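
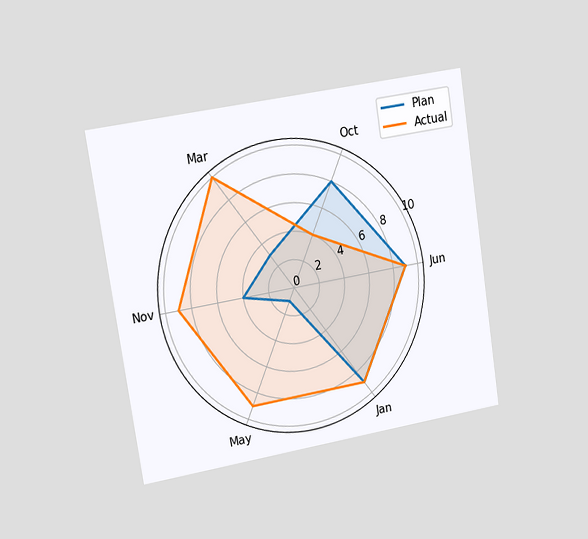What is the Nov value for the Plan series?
The chart is tilted about 9° counter-clockwise and viewed slightly from the left. On the Nov axis, Plan reaches 4.

4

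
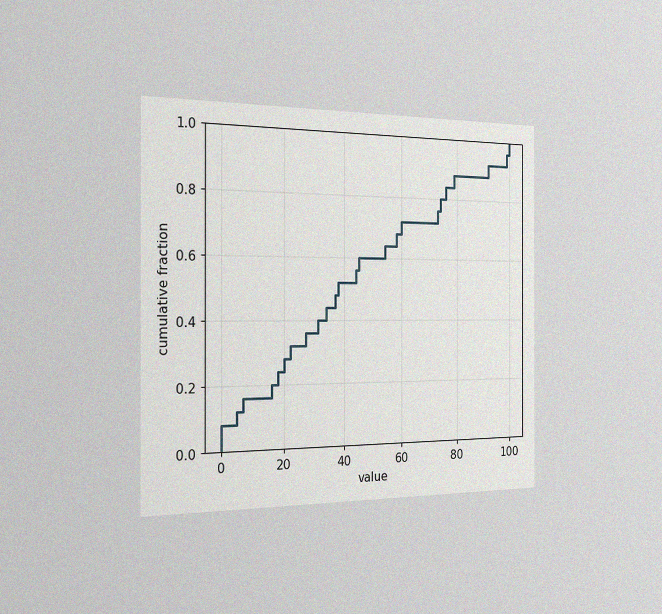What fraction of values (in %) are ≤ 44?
56%

The chart is viewed slightly from the left, with some photo noise. At x=44 the ECDF step is at 56%.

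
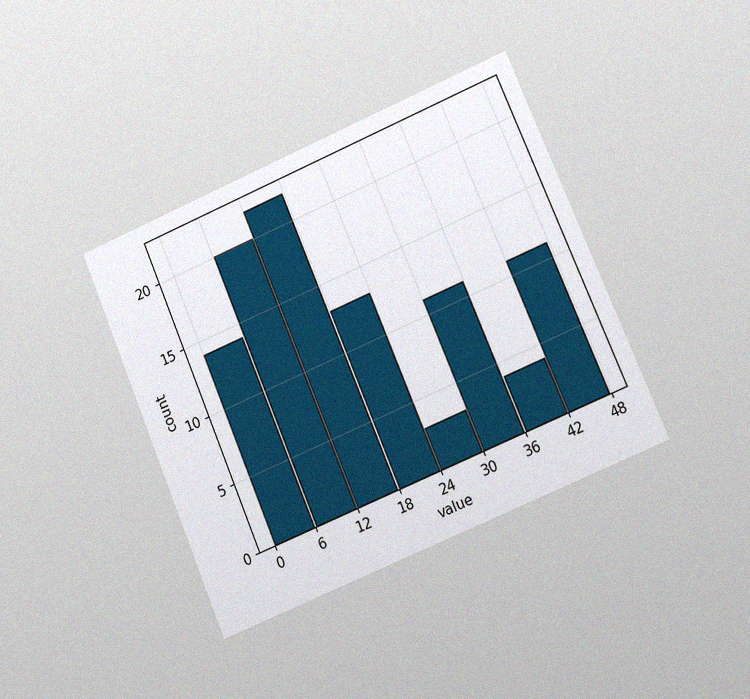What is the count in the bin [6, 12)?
20

The chart is tilted about 23° counter-clockwise and viewed at a slight angle, with some photo noise. The [6, 12) bin has height 20.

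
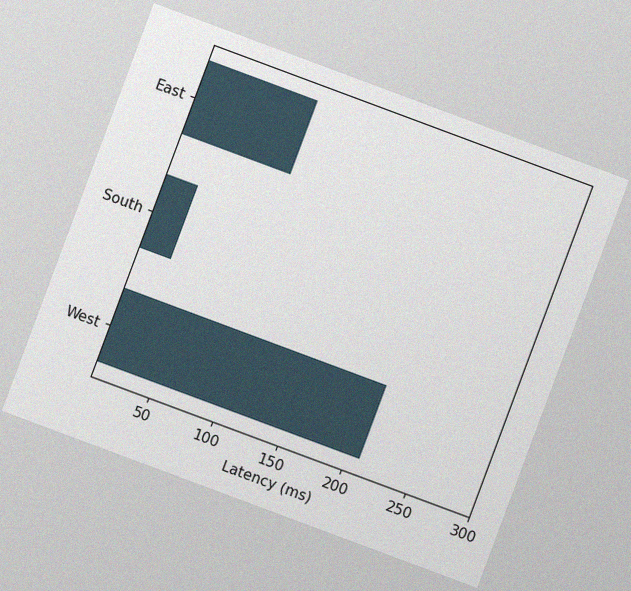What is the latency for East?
90ms

The chart is tilted about 20° clockwise, with some photo noise. Reading along the chart's x-axis, the East bar reaches 90ms.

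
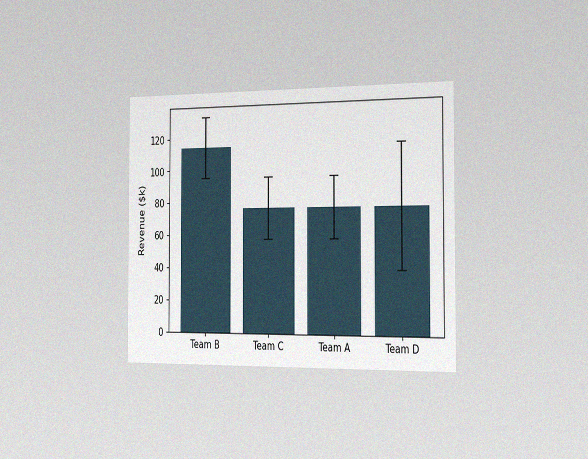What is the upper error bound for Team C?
The chart is viewed slightly from the right, with some photo noise. The Team C bar's upper whisker reaches $95k.

$95k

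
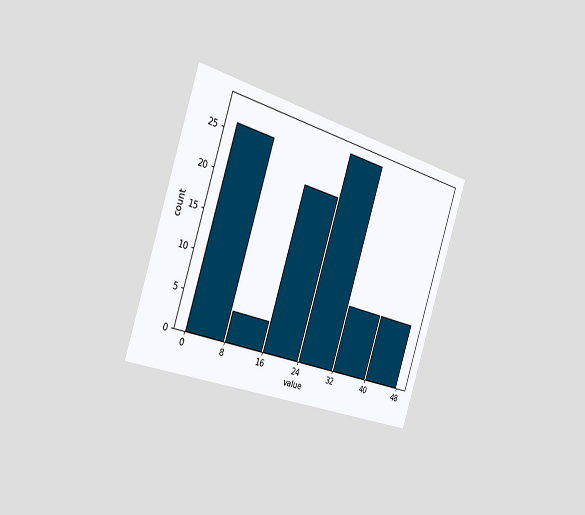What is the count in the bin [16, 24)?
22

The chart is tilted about 18° clockwise and viewed slightly from the left. The [16, 24) bin has height 22.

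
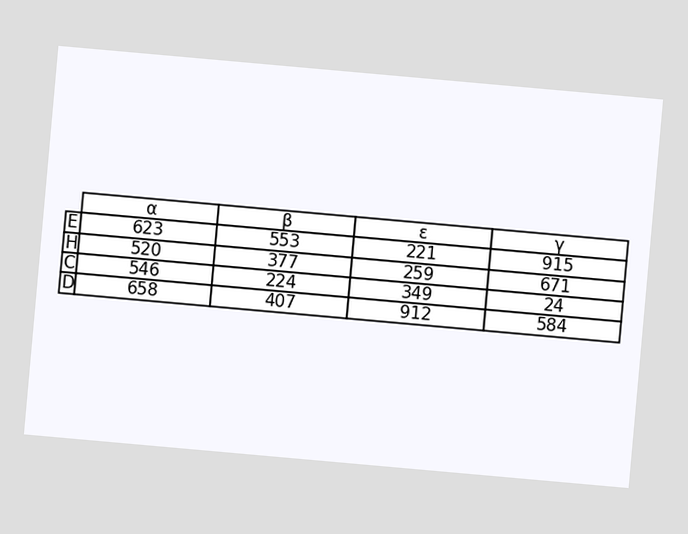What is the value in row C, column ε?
The chart is tilted about 5° clockwise. The (C, ε) cell reads 349.

349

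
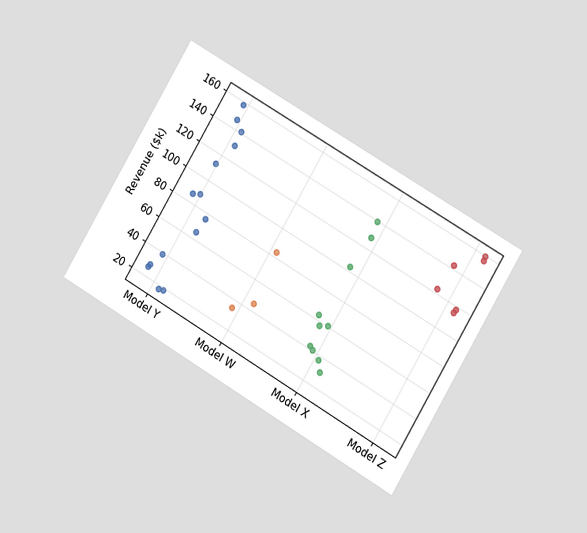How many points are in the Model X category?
10

The chart is tilted about 31° clockwise and viewed at a slight angle. Counting the markers in the Model X column gives 10.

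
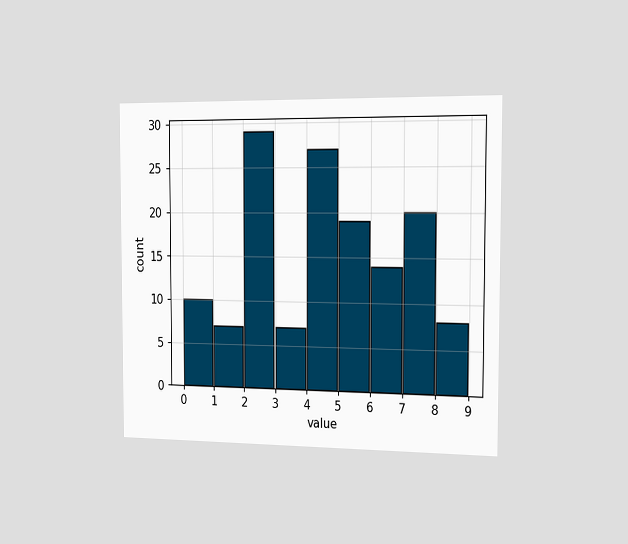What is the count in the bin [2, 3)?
The chart is viewed slightly from the right. The [2, 3) bin has height 29.

29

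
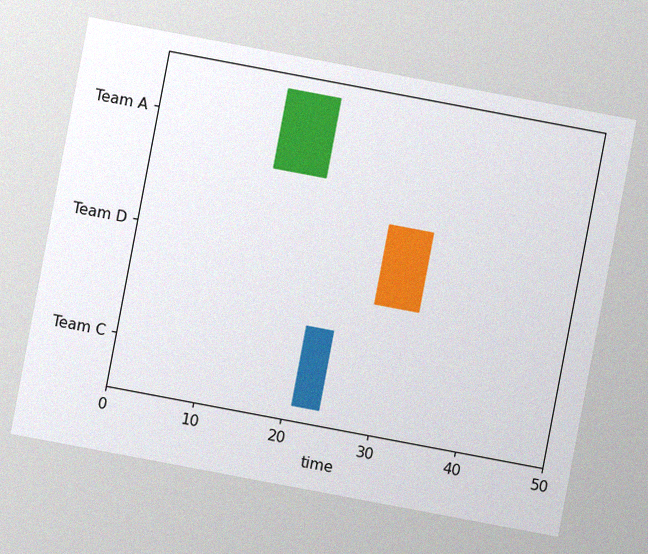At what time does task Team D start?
The chart is tilted about 11° clockwise, with some photo noise. The Team D bar begins at t=28.

28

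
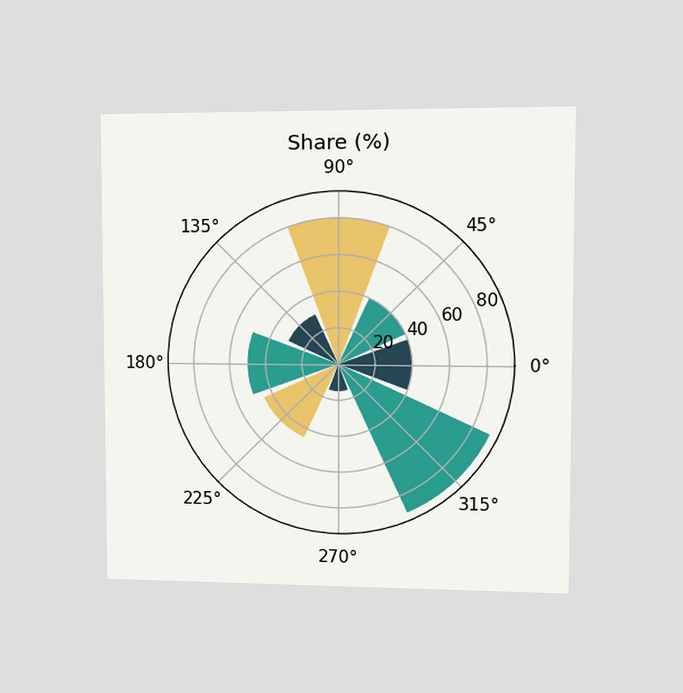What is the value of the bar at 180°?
The chart is viewed at a slight angle. The bar at 180° reaches 50% on the radial axis.

50%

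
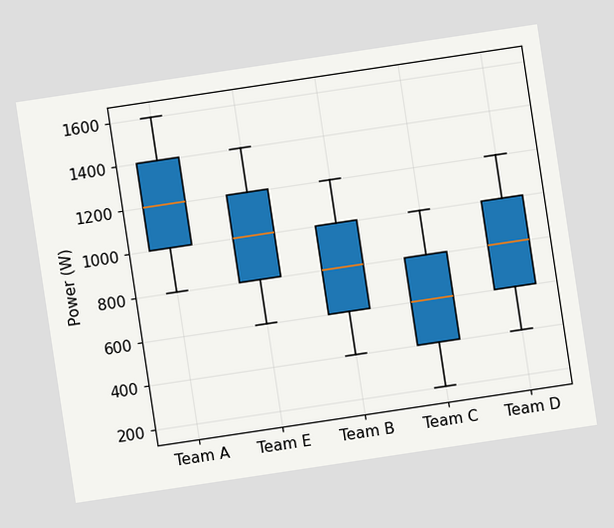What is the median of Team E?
1000W

The chart is tilted about 9° counter-clockwise. The median line in the Team E box sits at 1000W.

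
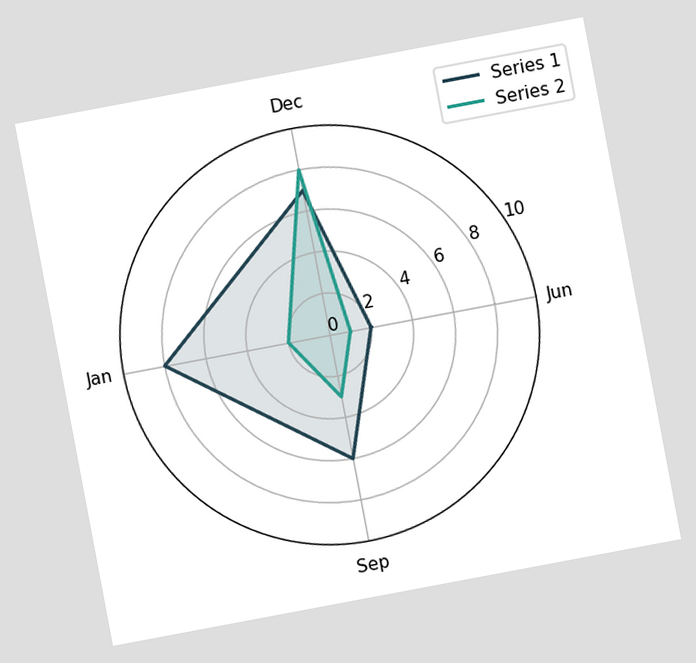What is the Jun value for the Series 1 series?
The chart is tilted about 11° counter-clockwise. On the Jun axis, Series 1 reaches 2.

2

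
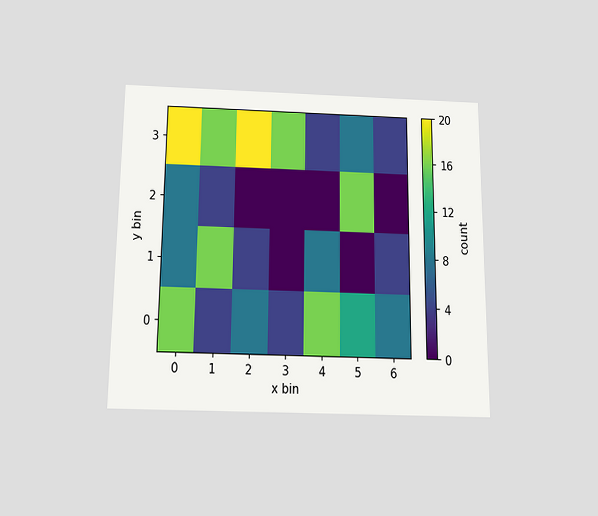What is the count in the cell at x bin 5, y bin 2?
The chart is viewed slightly from below. Matching the cell (5, 2) against the colorbar gives 16.

16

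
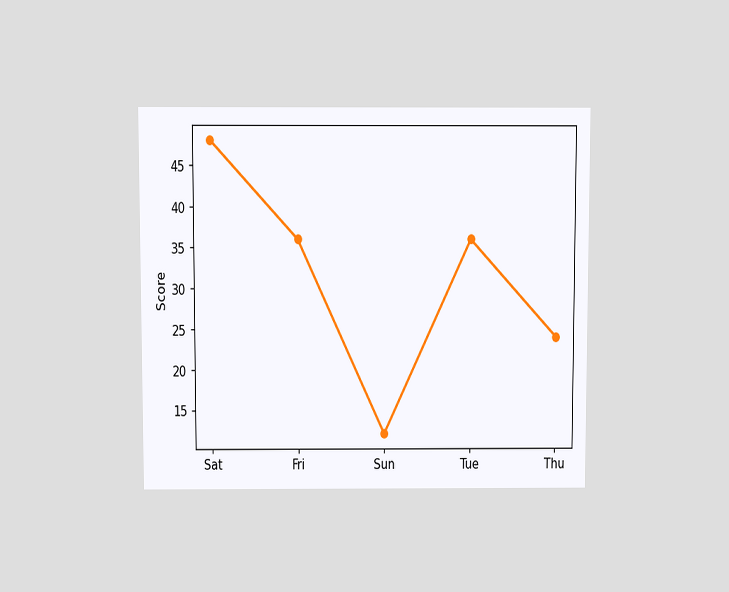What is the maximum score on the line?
The chart is viewed slightly from above. The highest point is at Sat, and reading across to the y-axis gives 48.

48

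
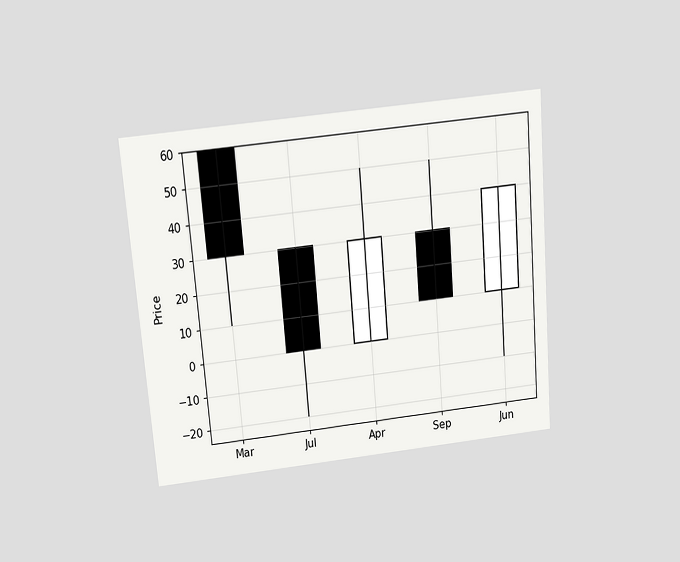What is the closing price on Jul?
0

The chart is tilted about 5° counter-clockwise and viewed slightly from above. The Jul candle closes at 0.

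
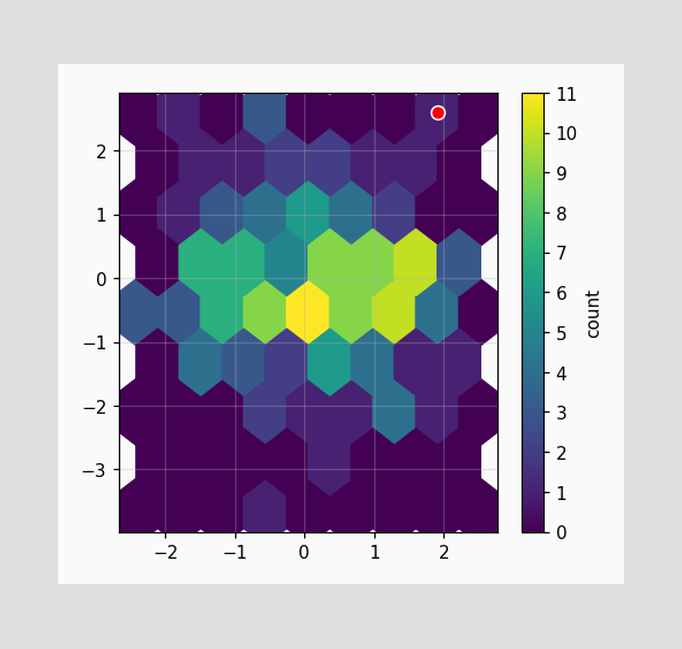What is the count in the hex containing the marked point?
1

The marked hex reads 1 on the colorbar.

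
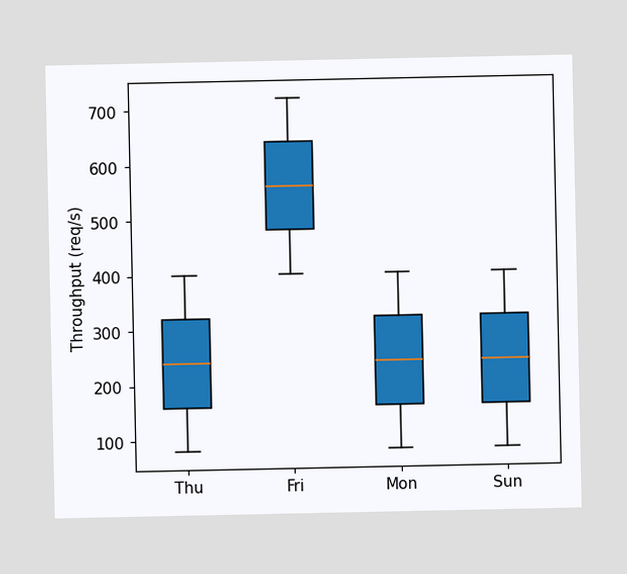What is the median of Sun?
The median line in the Sun box sits at 240req/s.

240req/s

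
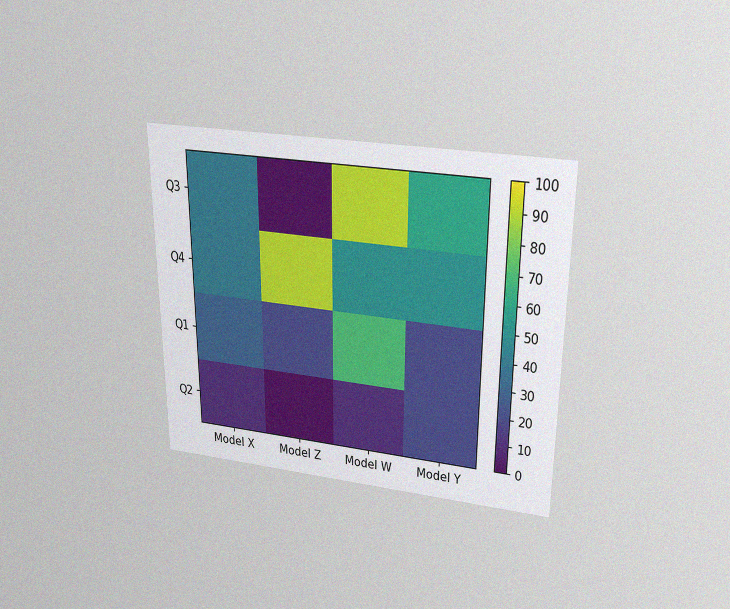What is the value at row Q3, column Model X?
The chart is viewed slightly from above, with some photo noise. Matching cell (Q3, Model X) against the colorbar gives 40.

40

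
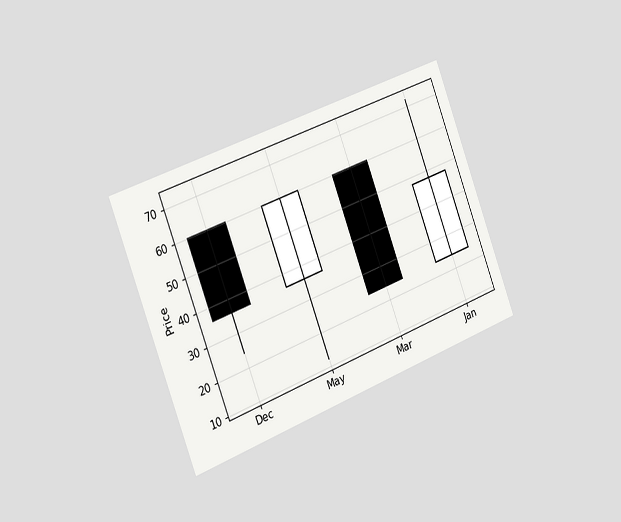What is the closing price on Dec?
The chart is tilted about 21° counter-clockwise and viewed slightly from the left. The Dec candle closes at 36.

36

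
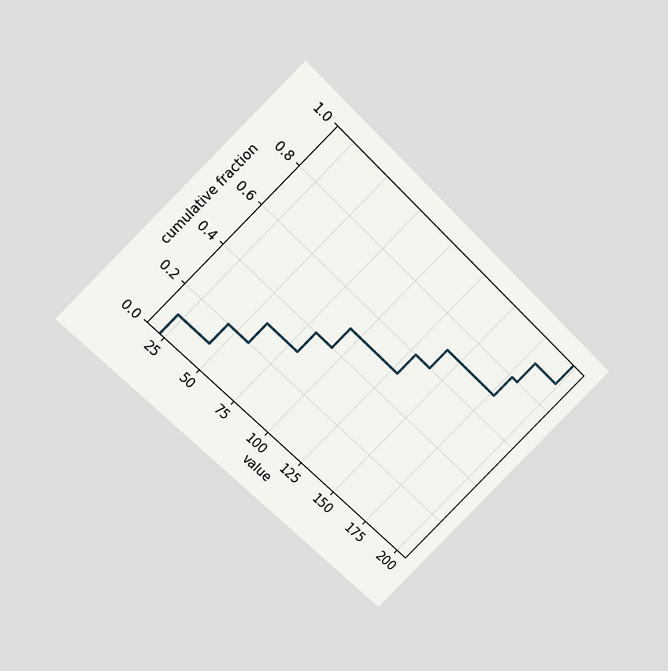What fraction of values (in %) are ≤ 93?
The chart is tilted about 45° clockwise and viewed at a slight angle. At x=93 the ECDF step is at 50%.

50%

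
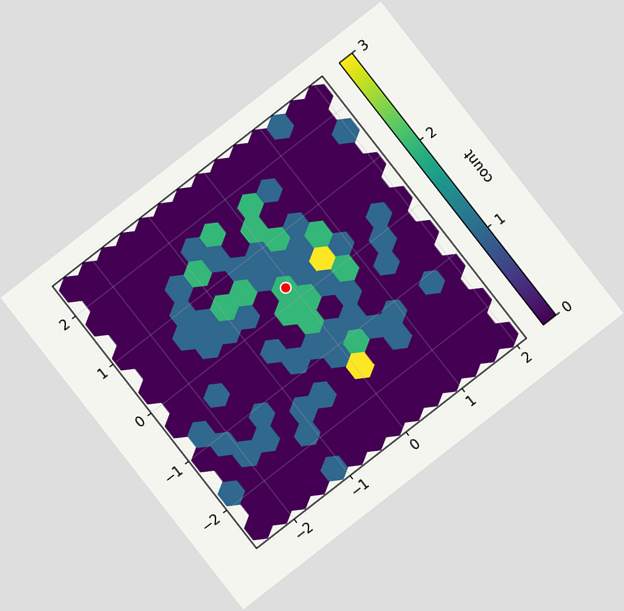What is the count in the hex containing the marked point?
2

The chart is tilted about 38° counter-clockwise. The marked hex reads 2 on the colorbar.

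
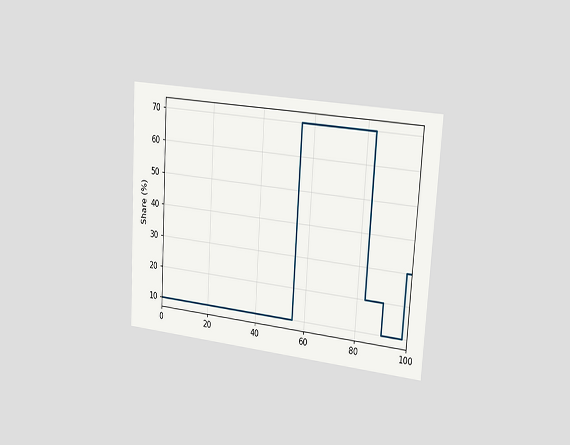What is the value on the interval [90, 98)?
The chart is tilted about 4° clockwise and viewed slightly from the right. On [90, 98) the step sits at 10%.

10%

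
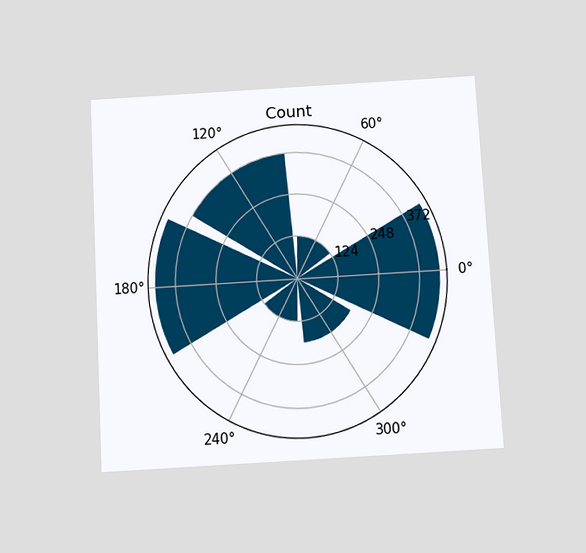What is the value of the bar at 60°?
124

The chart is tilted about 3° counter-clockwise and viewed slightly from below. The bar at 60° reaches 124 on the radial axis.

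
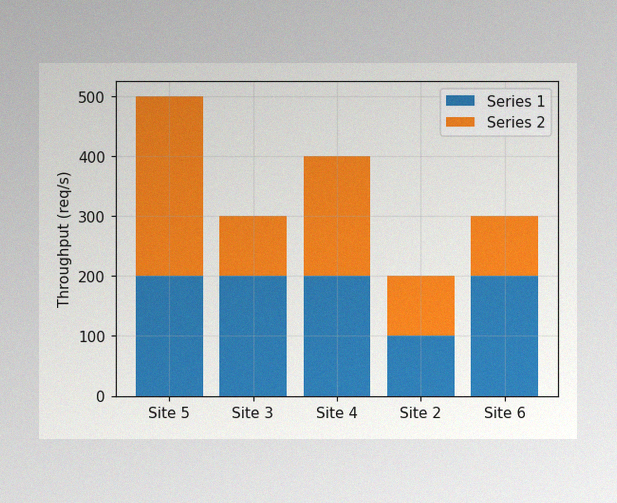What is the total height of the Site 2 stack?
200req/s

The image has some photo noise and uneven lighting. The Site 2 stack's top reaches 200req/s on the y-axis.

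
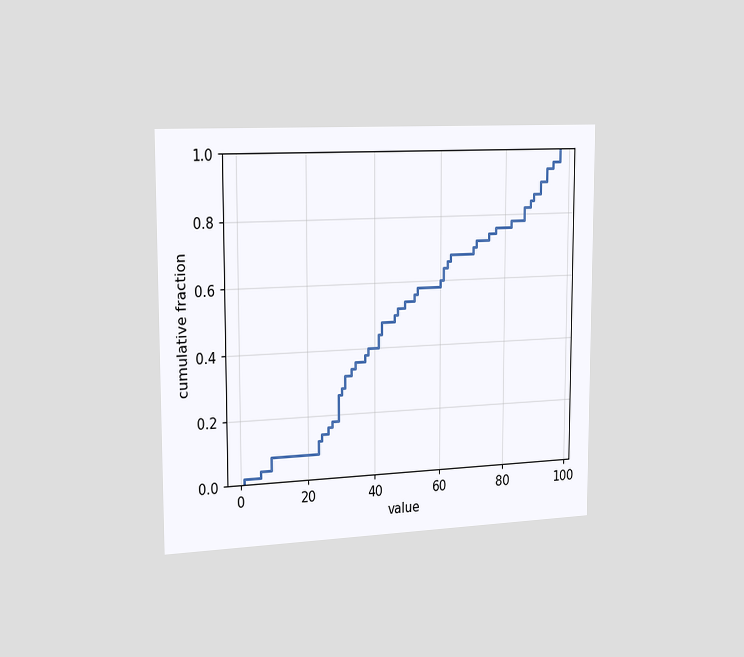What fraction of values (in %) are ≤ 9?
The chart is viewed slightly from the left. At x=9 the ECDF step is at 8%.

8%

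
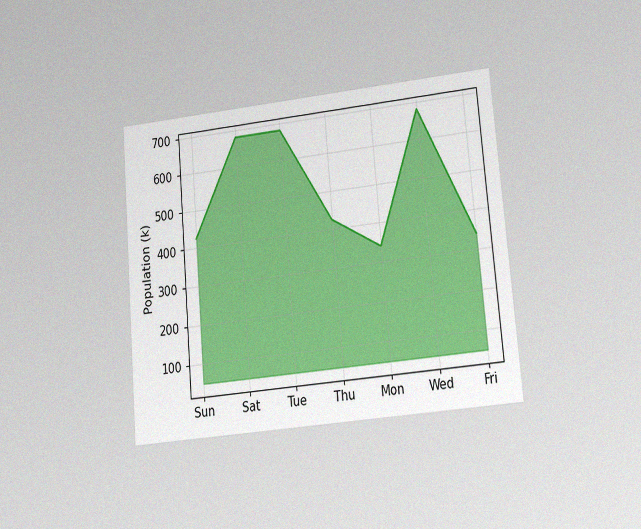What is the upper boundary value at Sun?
425k

The chart is tilted about 5° counter-clockwise and viewed at a slight angle, with some photo noise. At Sun the upper boundary is at 425k.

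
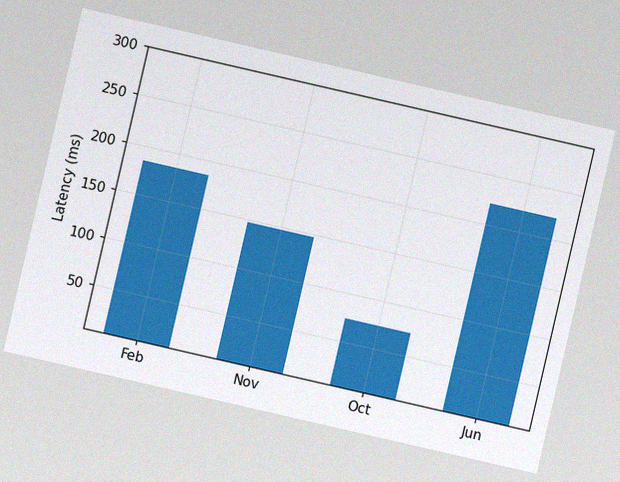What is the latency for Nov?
The chart is tilted about 13° clockwise, with some photo noise. Reading along the chart's y-axis, the Nov bar reaches 148ms.

148ms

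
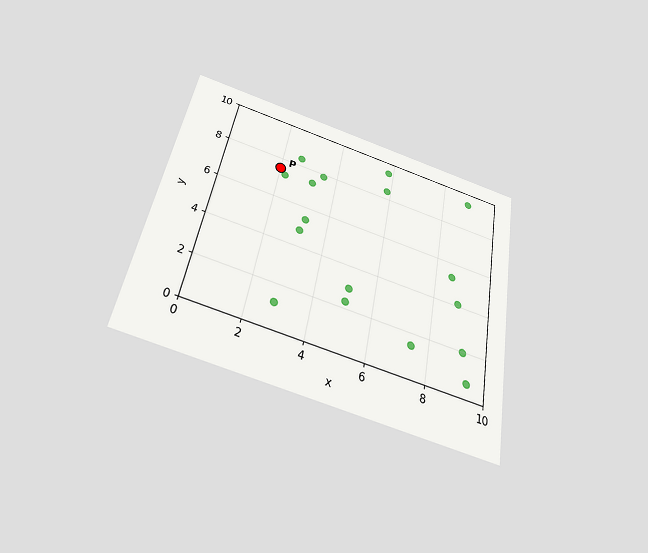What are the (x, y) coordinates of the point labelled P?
The chart is tilted about 11° clockwise and viewed slightly from below. Following the gridlines from P to each axis, P sits at (2, 7.5).

(2, 7.5)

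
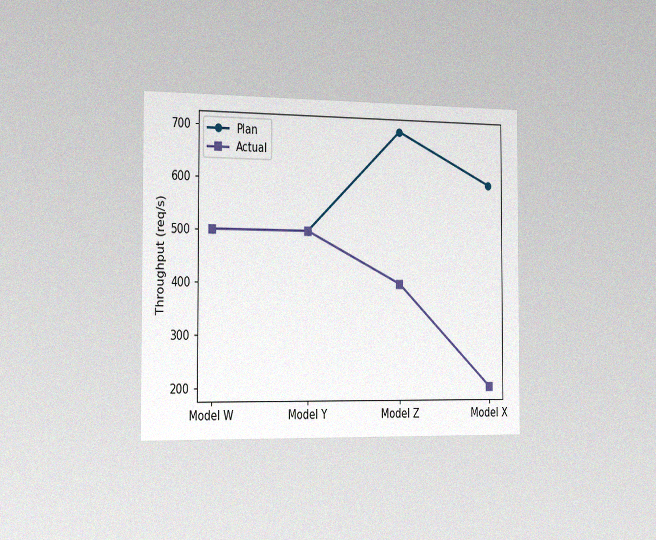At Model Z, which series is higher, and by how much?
The chart is viewed slightly from the left, with some photo noise. At Model Z, Plan sits above the other line by 300req/s.

Plan, by 300req/s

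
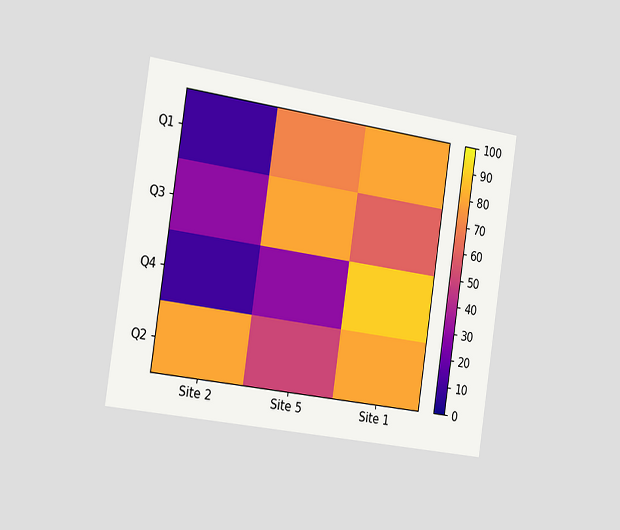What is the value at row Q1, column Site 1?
The chart is tilted about 8° clockwise and viewed slightly from the left. Matching cell (Q1, Site 1) against the colorbar gives 80.

80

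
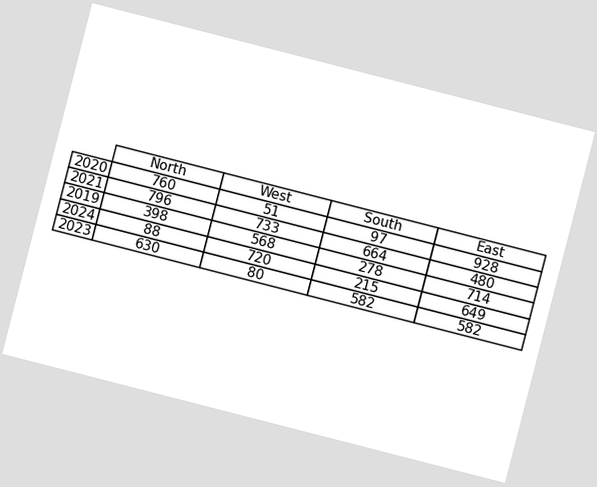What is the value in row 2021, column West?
733

The chart is tilted about 14° clockwise. The (2021, West) cell reads 733.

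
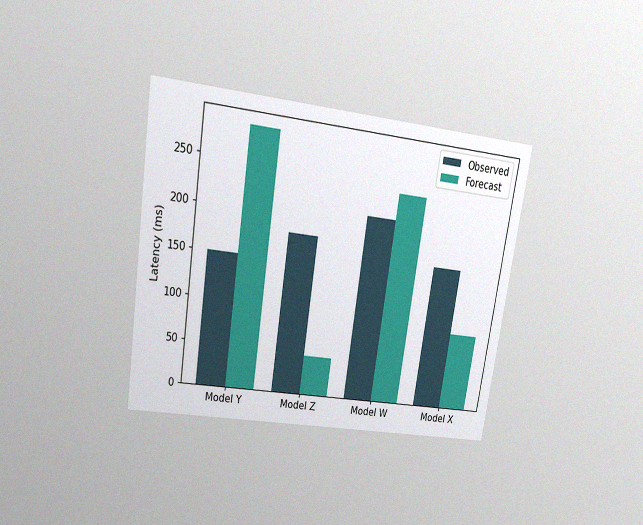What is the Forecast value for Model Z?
45ms

The chart is tilted about 9° clockwise and viewed at a slight angle, with some photo noise. The Forecast bar at Model Z reaches 45ms on the y-axis.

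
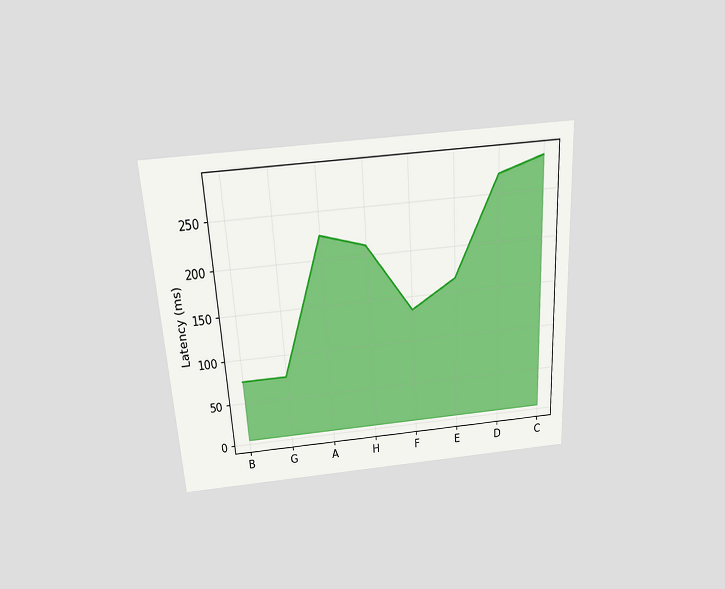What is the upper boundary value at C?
285ms

The chart is tilted about 3° counter-clockwise and viewed slightly from above. At C the upper boundary is at 285ms.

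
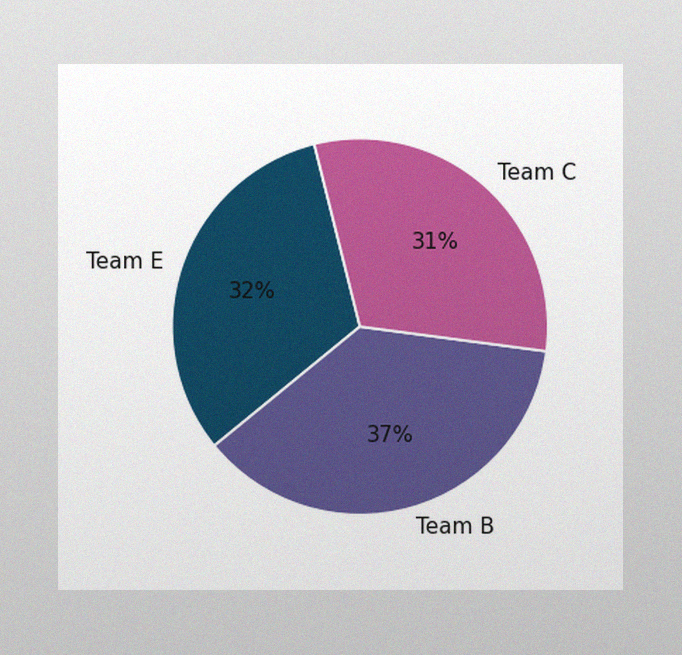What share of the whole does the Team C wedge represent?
The image has some photo noise and uneven lighting. The Team C slice takes up 31% of the pie.

31%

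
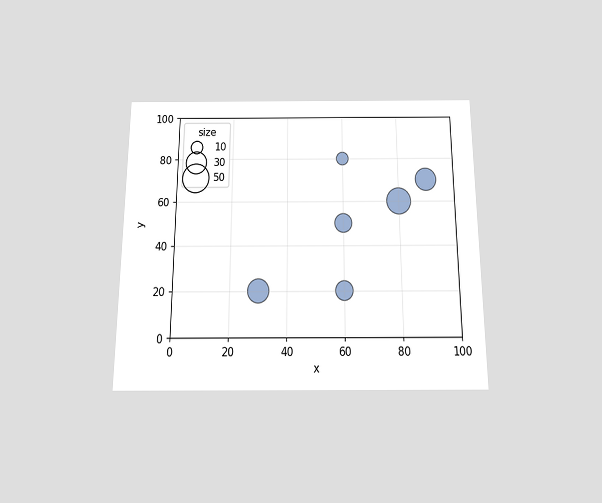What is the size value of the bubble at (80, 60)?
The chart is viewed slightly from below. Matching the bubble at (80, 60) against the size legend gives 40.

40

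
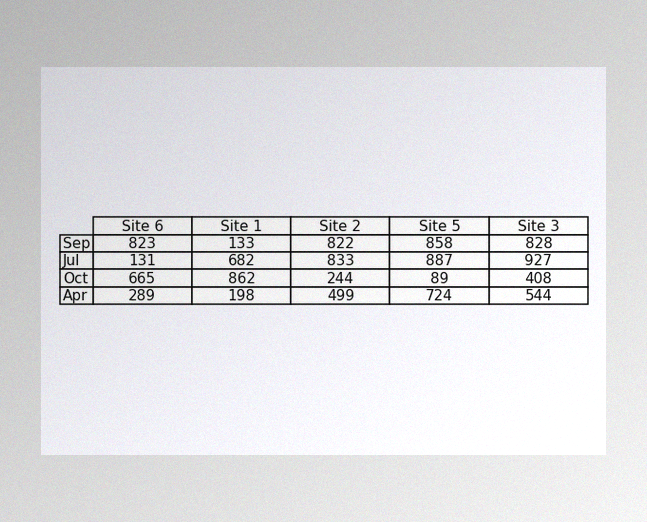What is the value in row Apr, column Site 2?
499

The image has some photo noise and uneven lighting. The (Apr, Site 2) cell reads 499.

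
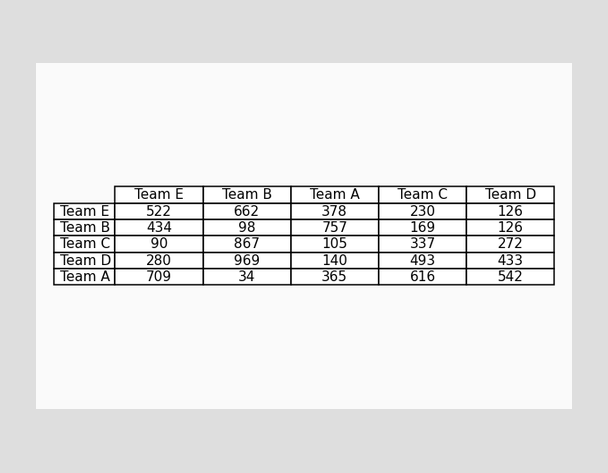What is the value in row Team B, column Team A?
757

The (Team B, Team A) cell reads 757.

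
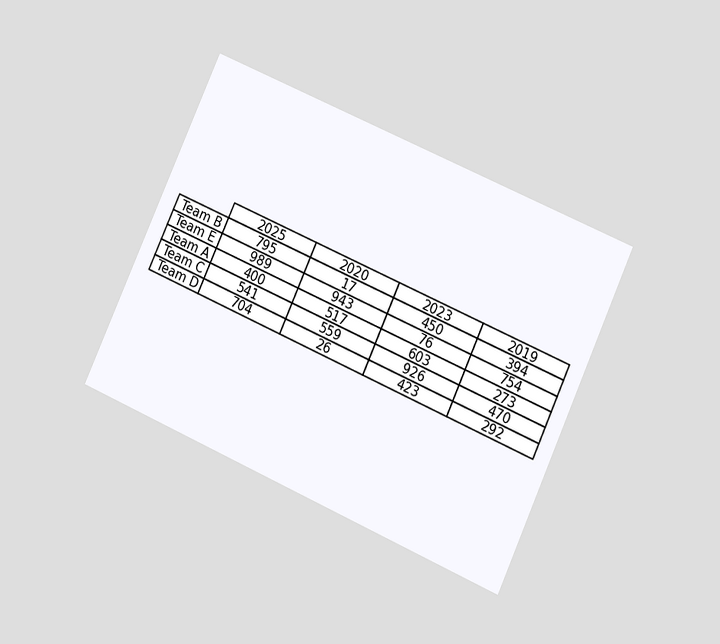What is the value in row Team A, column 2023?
The chart is tilted about 24° clockwise and viewed at a slight angle. The (Team A, 2023) cell reads 603.

603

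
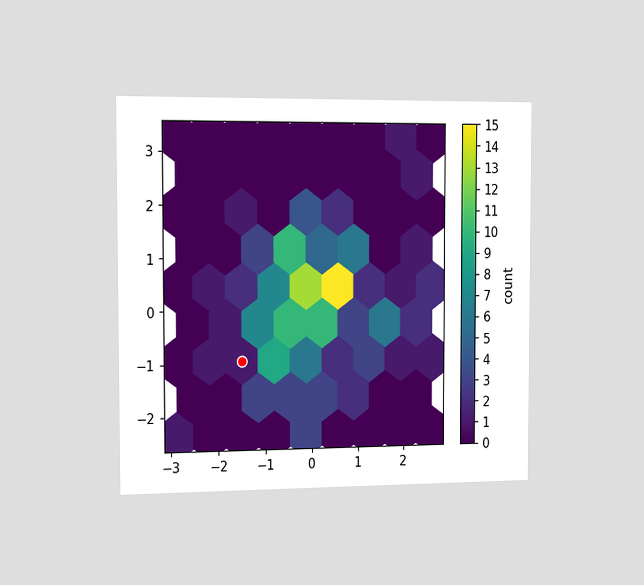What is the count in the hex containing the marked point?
1

The chart is viewed slightly from the left. The marked hex reads 1 on the colorbar.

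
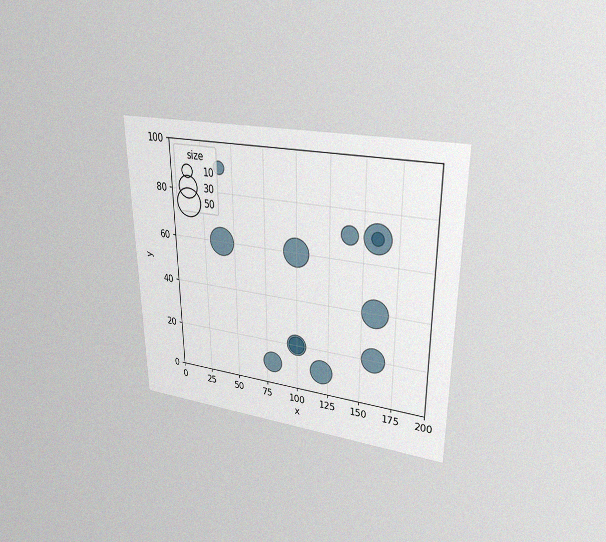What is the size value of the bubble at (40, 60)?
50

The chart is viewed at a slight angle, with some photo noise. Matching the bubble at (40, 60) against the size legend gives 50.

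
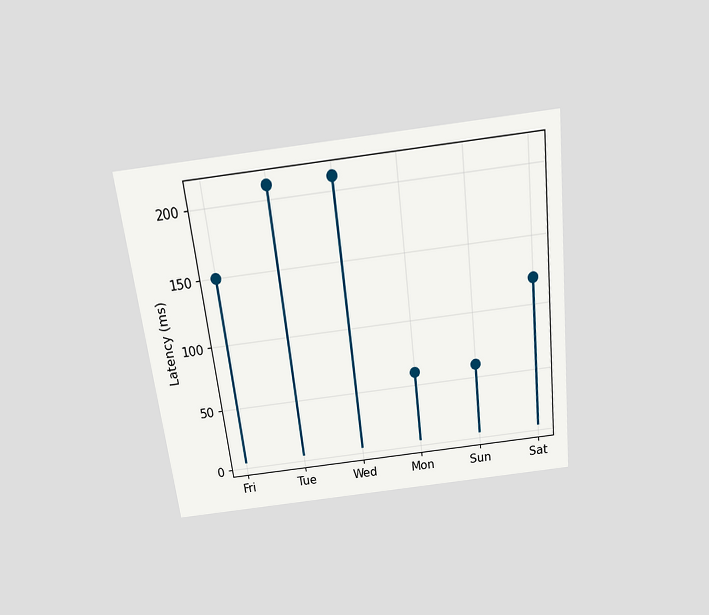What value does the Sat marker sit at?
The chart is tilted about 7° counter-clockwise and viewed slightly from above. The Sat marker sits at 120ms.

120ms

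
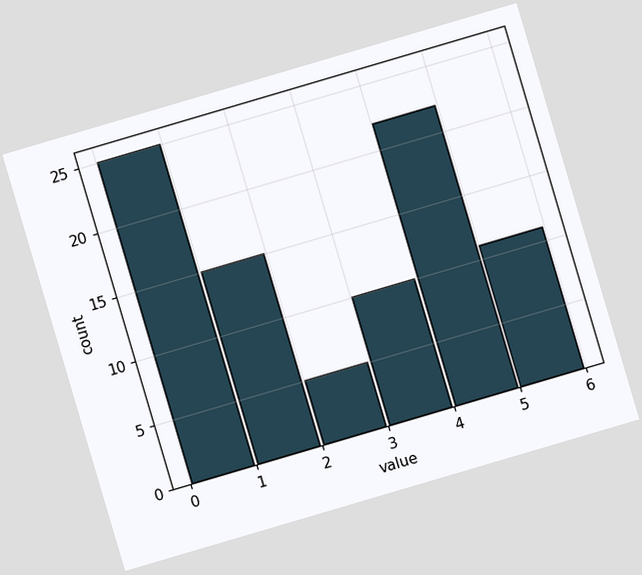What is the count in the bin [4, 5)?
22

The chart is tilted about 16° counter-clockwise. The [4, 5) bin has height 22.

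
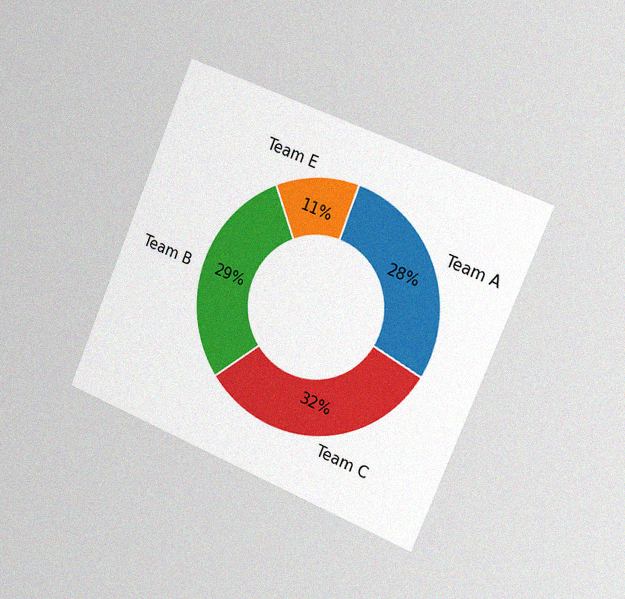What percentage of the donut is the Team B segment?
29%

The chart is tilted about 23° clockwise and viewed slightly from the right, with some photo noise. The Team B segment takes up 29% of the ring.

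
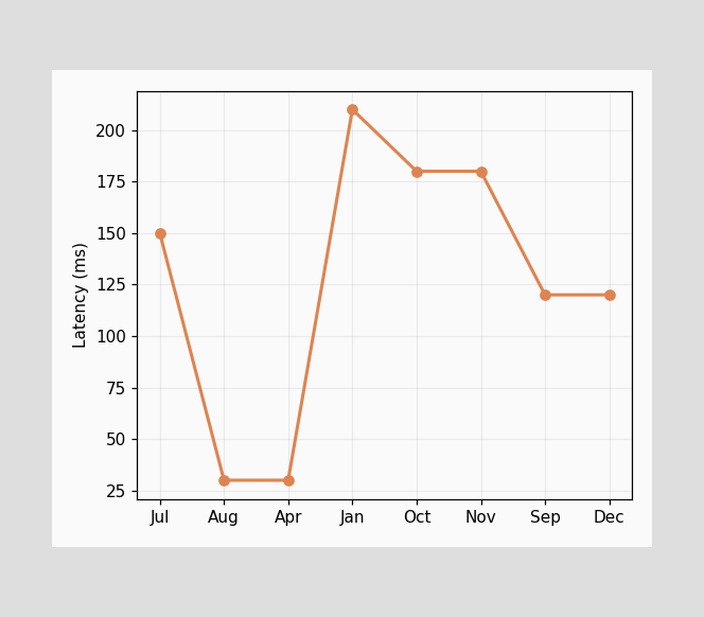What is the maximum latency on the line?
210ms

The highest point is at Jan, and reading across to the y-axis gives 210ms.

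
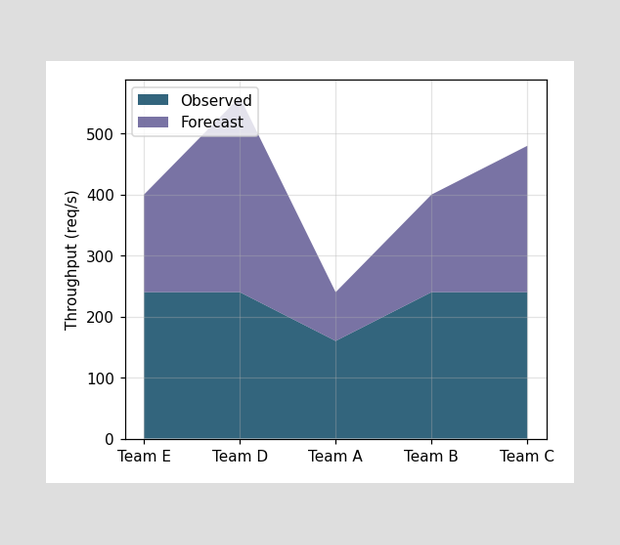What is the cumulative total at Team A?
240req/s

The stacked total at Team A reaches 240req/s.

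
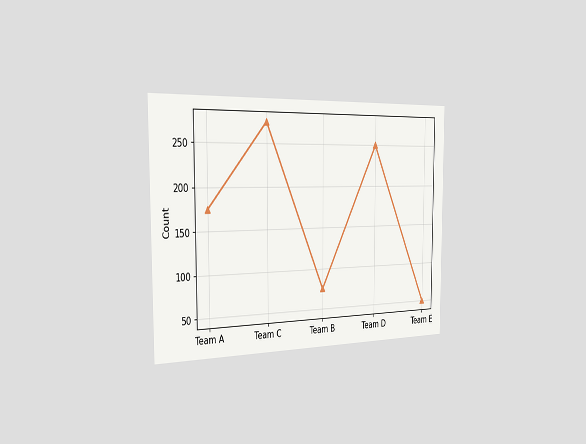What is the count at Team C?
275

The chart is viewed slightly from the left. At Team C, the line is at 275.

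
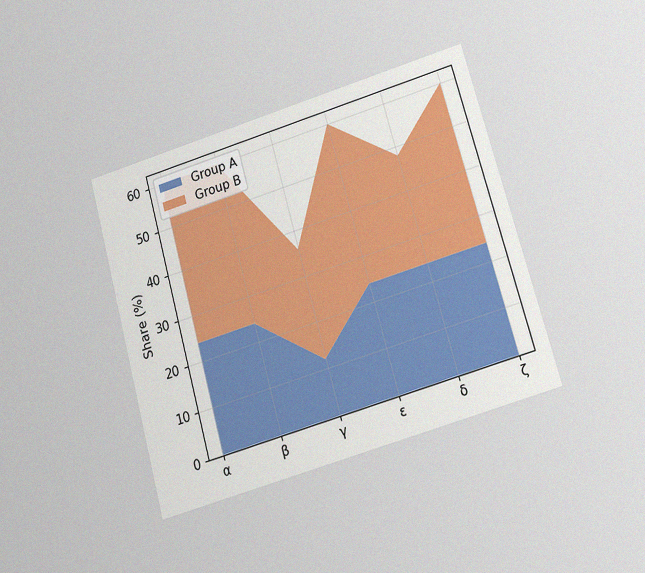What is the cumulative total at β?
60%

The chart is tilted about 16° counter-clockwise and viewed at a slight angle, with some photo noise. The stacked total at β reaches 60%.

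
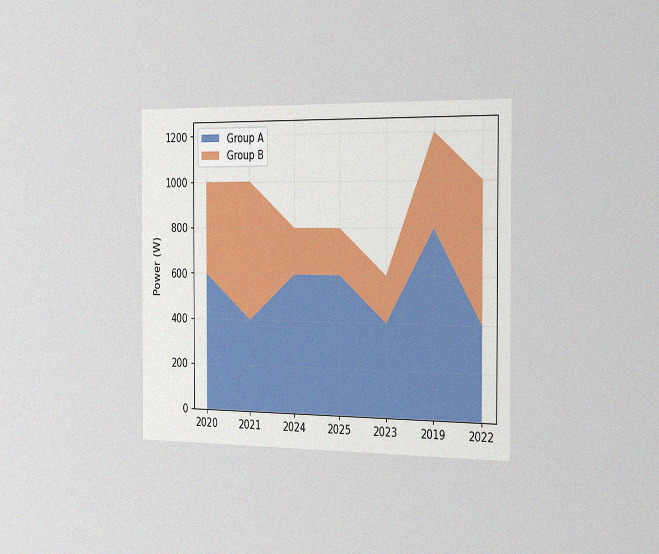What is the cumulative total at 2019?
1200W

The chart is viewed slightly from the right, with some photo noise. The stacked total at 2019 reaches 1200W.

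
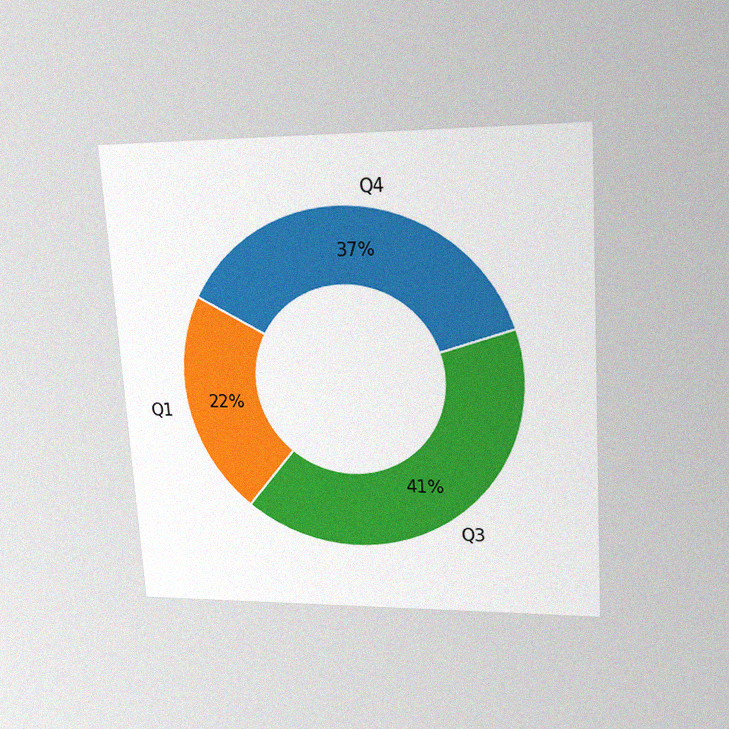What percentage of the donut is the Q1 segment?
22%

The chart is tilted about 4° counter-clockwise and viewed at a slight angle, with some photo noise. The Q1 segment takes up 22% of the ring.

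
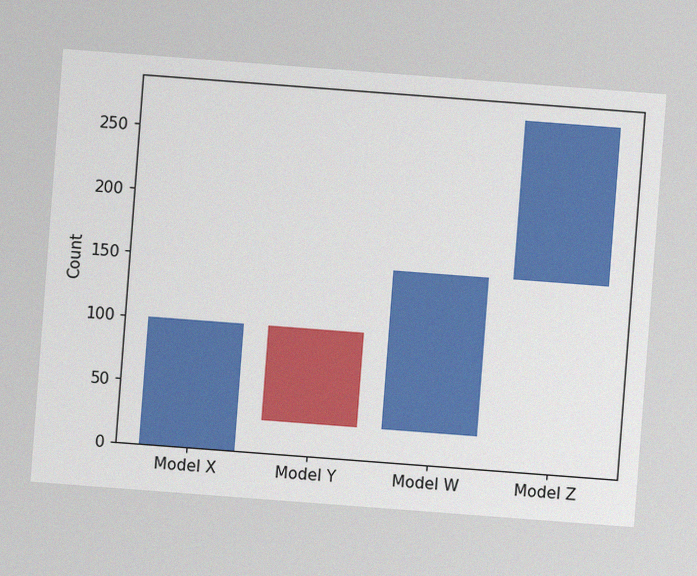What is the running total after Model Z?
275

The chart is tilted about 4° clockwise, with some photo noise. After Model Z the running total reaches 275.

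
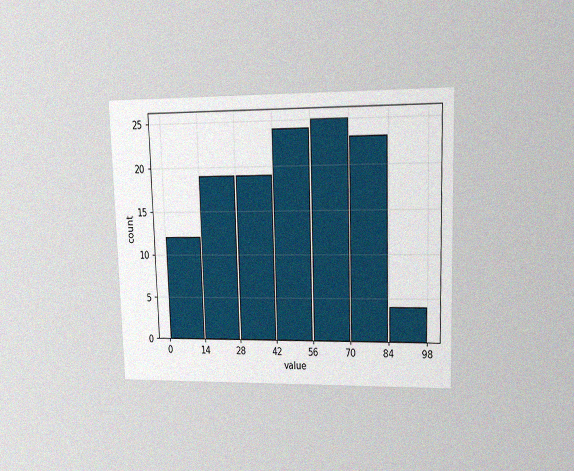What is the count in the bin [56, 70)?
25

The chart is viewed at a slight angle, with some photo noise. The [56, 70) bin has height 25.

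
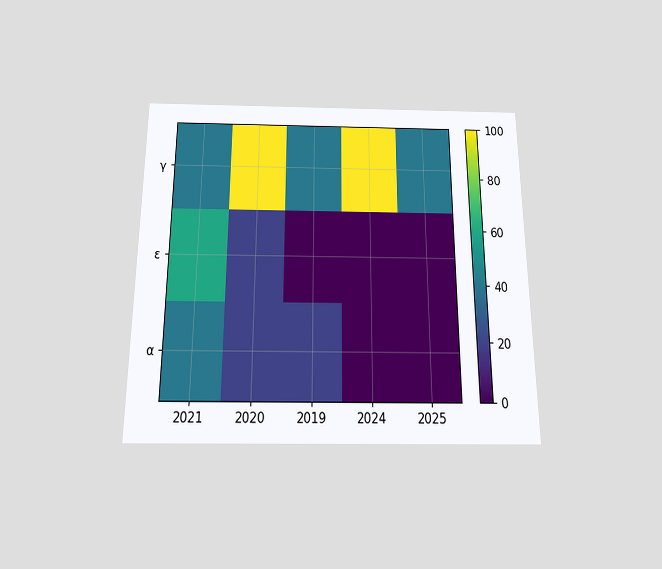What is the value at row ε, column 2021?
60

The chart is viewed slightly from below. Matching cell (ε, 2021) against the colorbar gives 60.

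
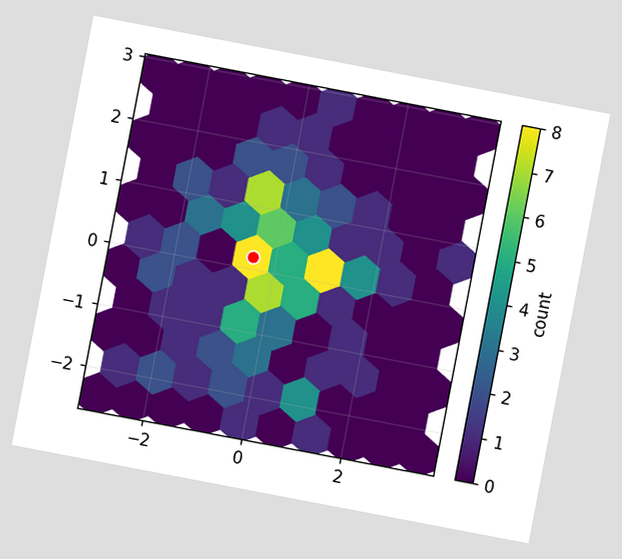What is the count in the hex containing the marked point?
8

The chart is tilted about 11° clockwise. The marked hex reads 8 on the colorbar.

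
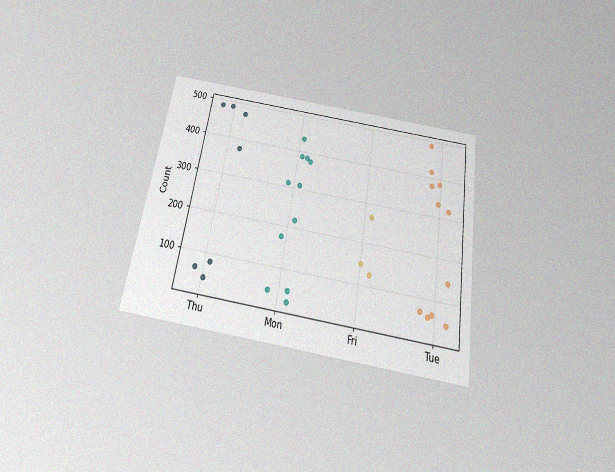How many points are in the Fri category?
The chart is tilted about 9° clockwise and viewed slightly from below, with some photo noise. Counting the markers in the Fri column gives 3.

3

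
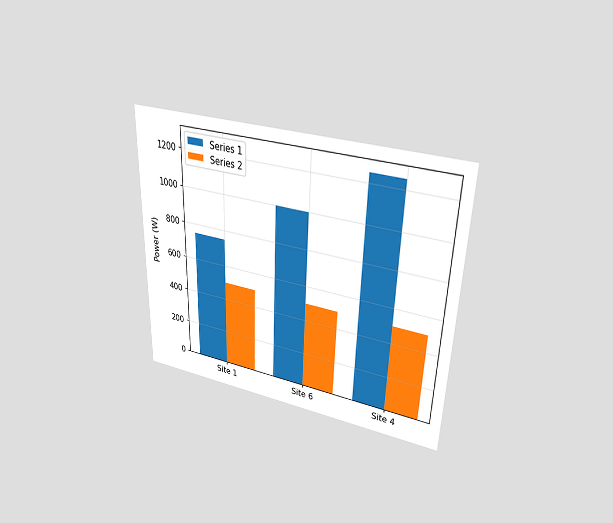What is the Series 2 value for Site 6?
The chart is viewed slightly from above. The Series 2 bar at Site 6 reaches 500W on the y-axis.

500W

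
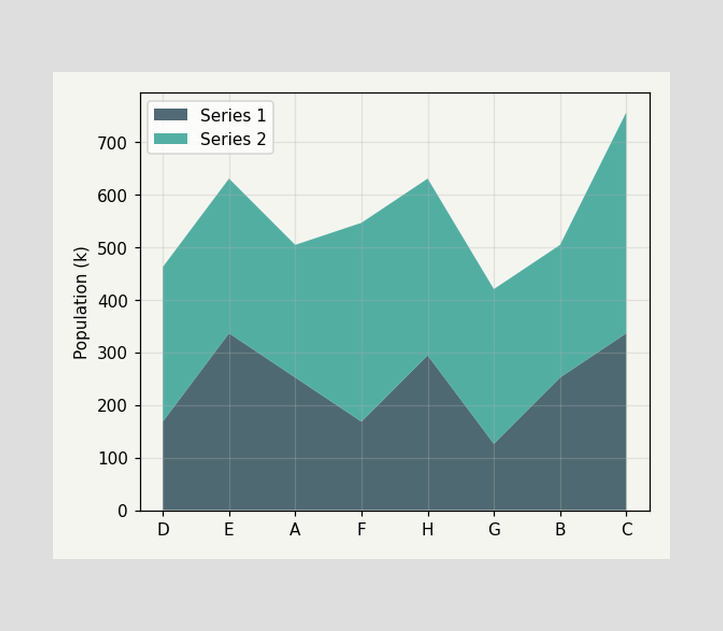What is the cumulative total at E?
630k

The stacked total at E reaches 630k.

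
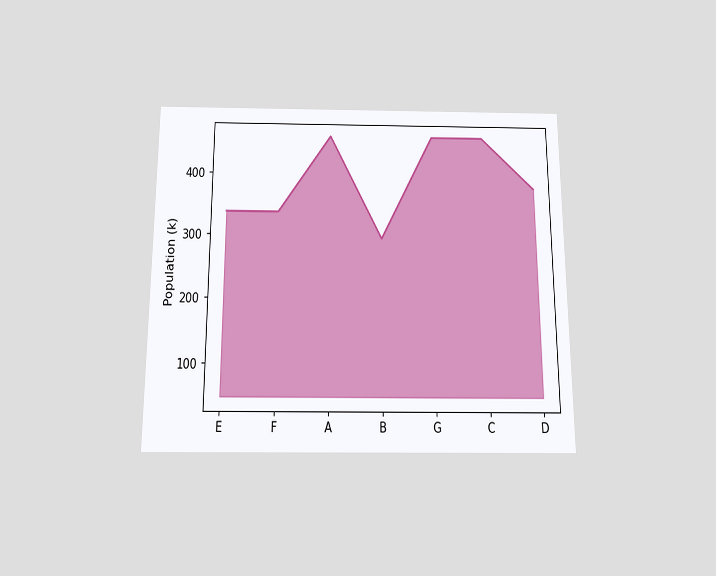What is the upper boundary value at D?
The chart is viewed slightly from below. At D the upper boundary is at 378k.

378k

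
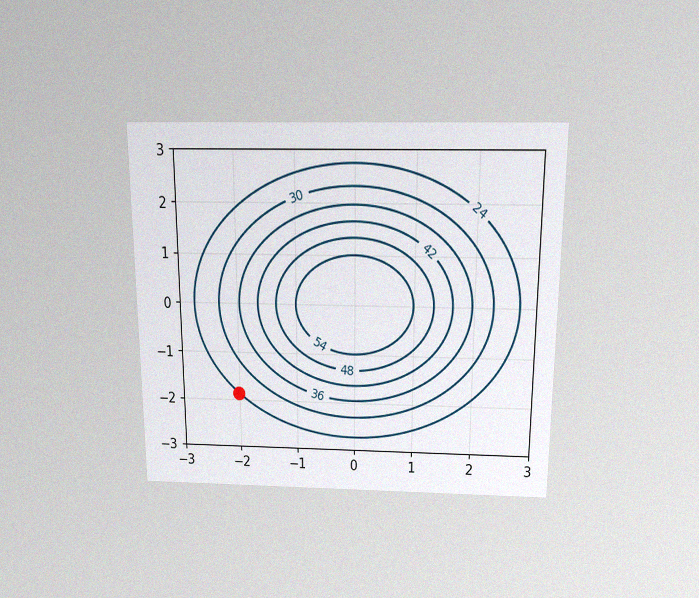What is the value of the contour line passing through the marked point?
24

The chart is viewed slightly from above, with some photo noise. The marked point sits on the contour labelled 24.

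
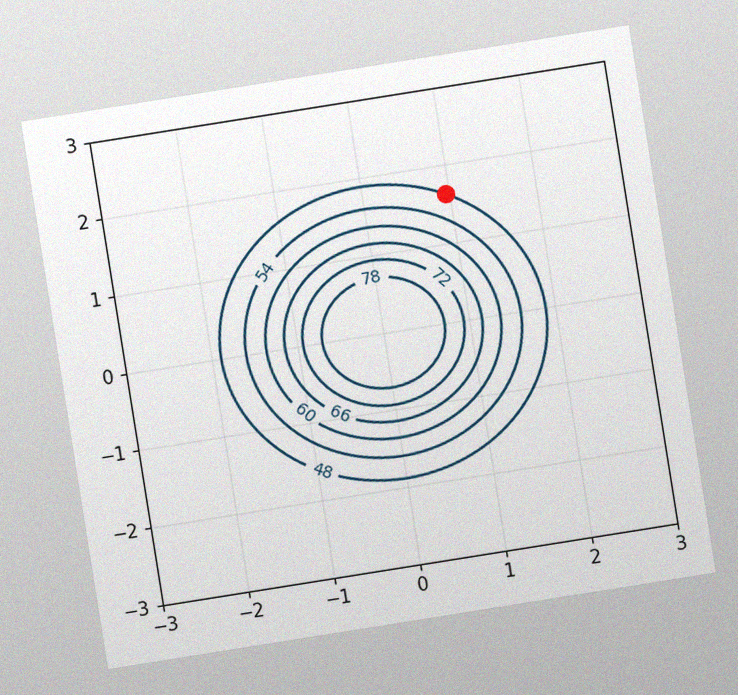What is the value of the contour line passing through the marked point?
The chart is tilted about 9° counter-clockwise, with some photo noise. The marked point sits on the contour labelled 48.

48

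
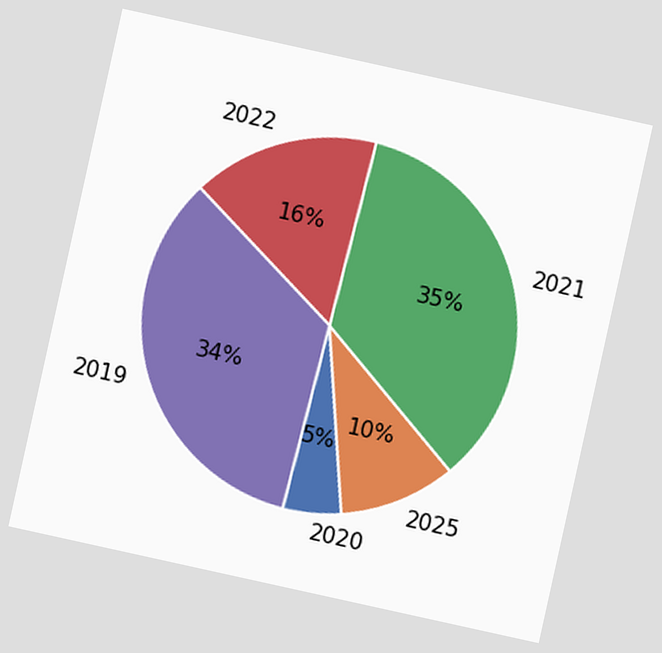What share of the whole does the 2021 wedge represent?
35%

The chart is tilted about 12° clockwise. The 2021 slice takes up 35% of the pie.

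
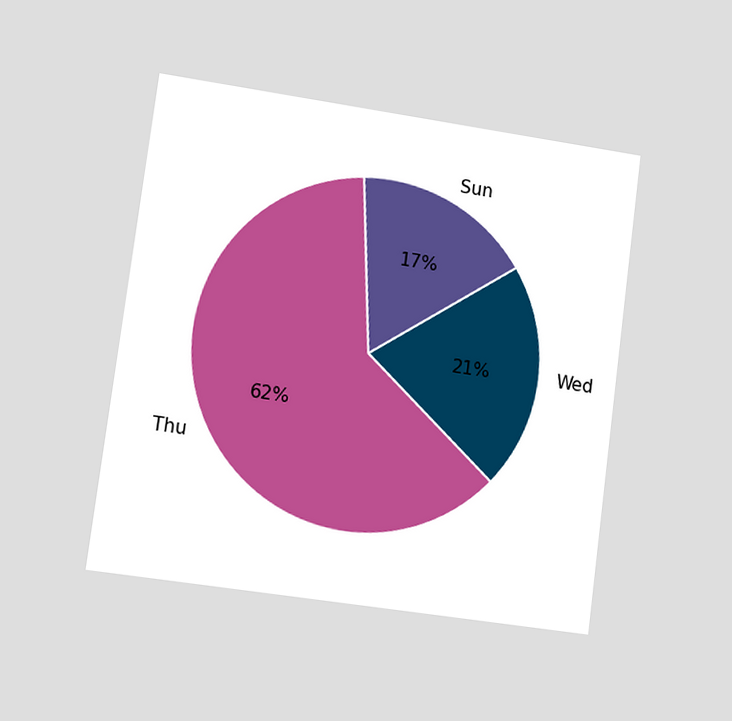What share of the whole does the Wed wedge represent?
21%

The chart is tilted about 7° clockwise and viewed slightly from the left. The Wed slice takes up 21% of the pie.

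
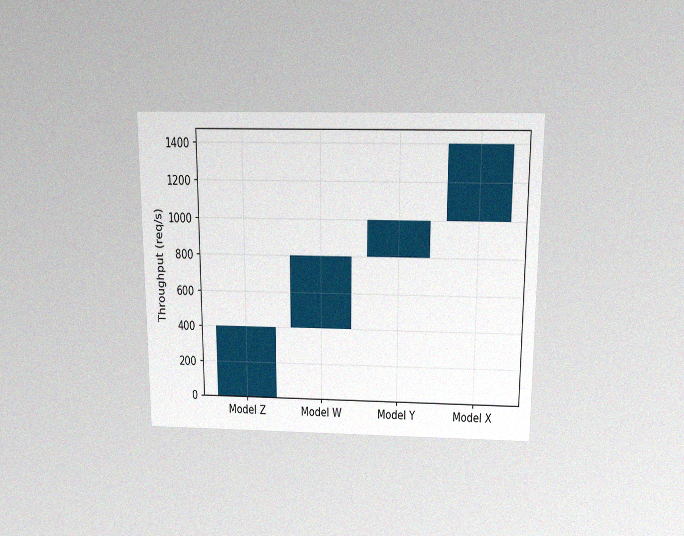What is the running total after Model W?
800req/s

The chart is viewed slightly from above, with some photo noise. After Model W the running total reaches 800req/s.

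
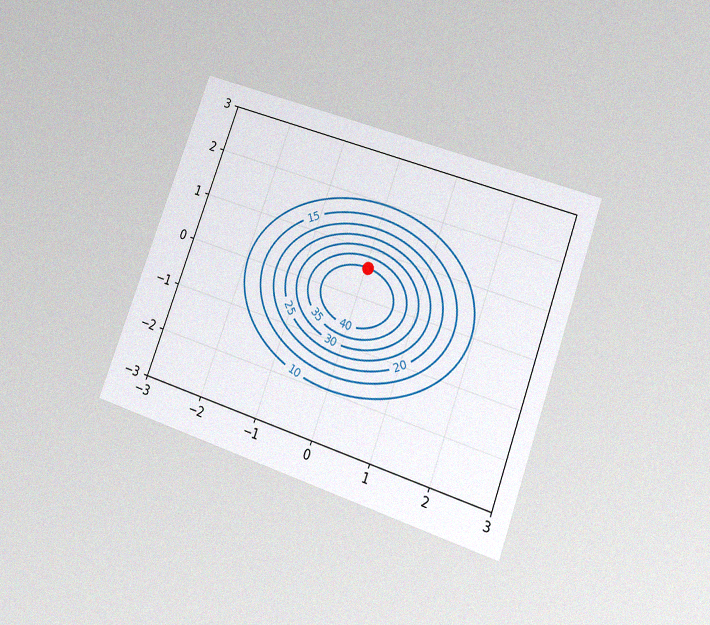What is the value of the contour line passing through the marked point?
The chart is tilted about 20° clockwise and viewed at a slight angle, with some photo noise. The marked point sits on the contour labelled 40.

40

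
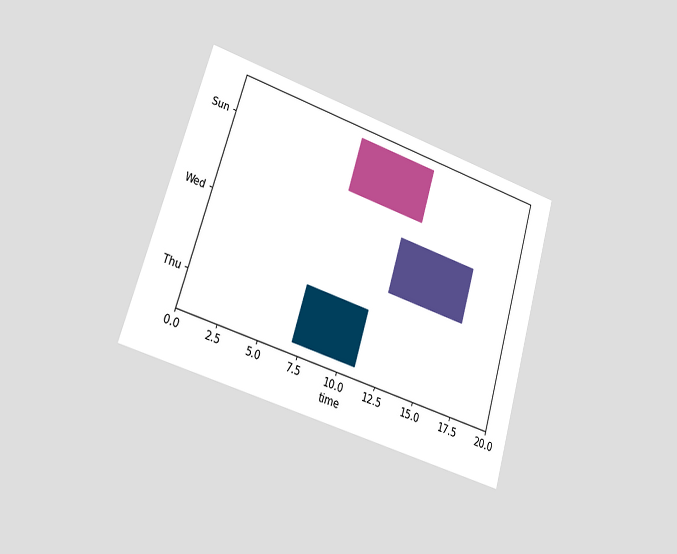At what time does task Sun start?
The chart is tilted about 17° clockwise and viewed at a slight angle. The Sun bar begins at t=8.

8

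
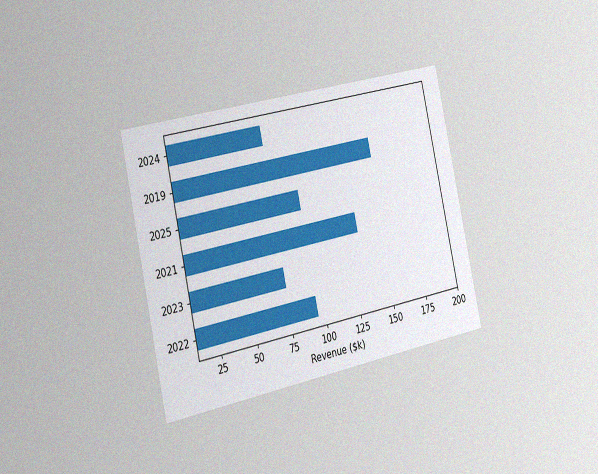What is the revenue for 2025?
The chart is tilted about 12° counter-clockwise and viewed slightly from the left, with some photo noise. Reading along the chart's x-axis, the 2025 bar reaches $95k.

$95k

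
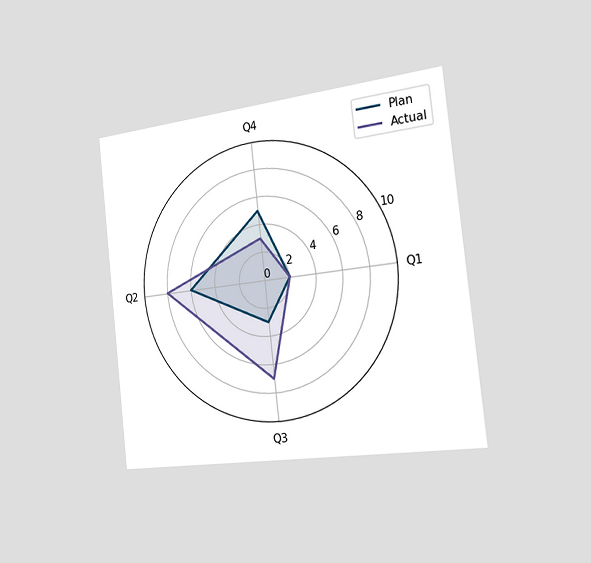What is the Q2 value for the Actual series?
The chart is tilted about 6° counter-clockwise and viewed slightly from the right. On the Q2 axis, Actual reaches 8.

8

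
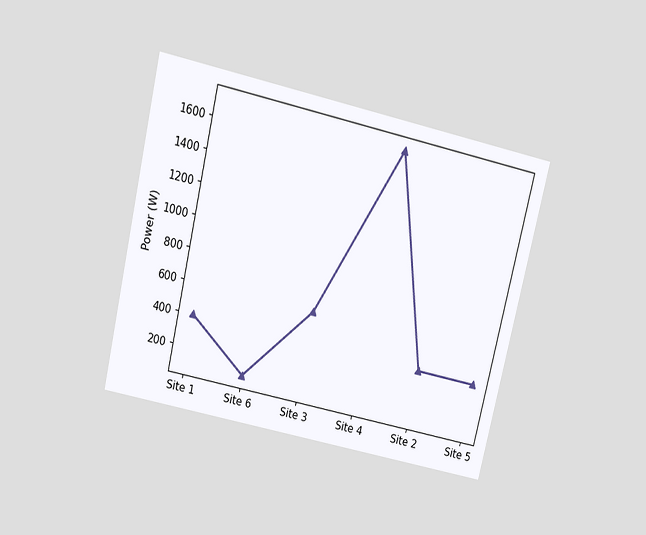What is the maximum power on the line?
The chart is tilted about 13° clockwise and viewed slightly from above. The highest point is at Site 4, and reading across to the y-axis gives 1700W.

1700W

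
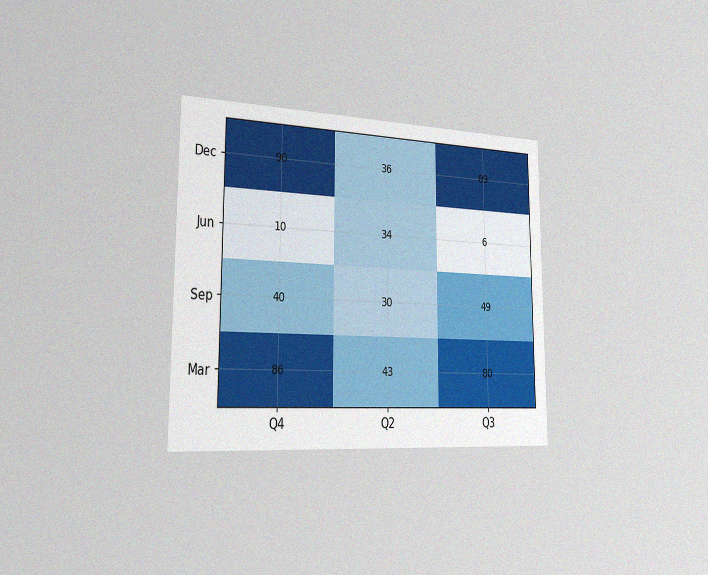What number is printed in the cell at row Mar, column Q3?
The chart is viewed slightly from the left, with some photo noise. The (Mar, Q3) cell reads 80.

80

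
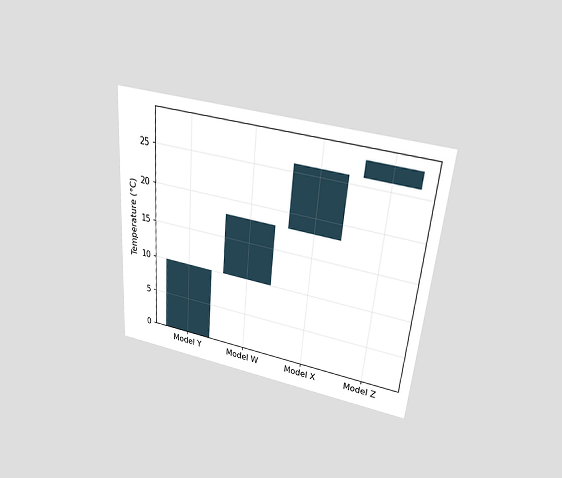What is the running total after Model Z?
28°C

The chart is tilted about 5° clockwise and viewed slightly from above. After Model Z the running total reaches 28°C.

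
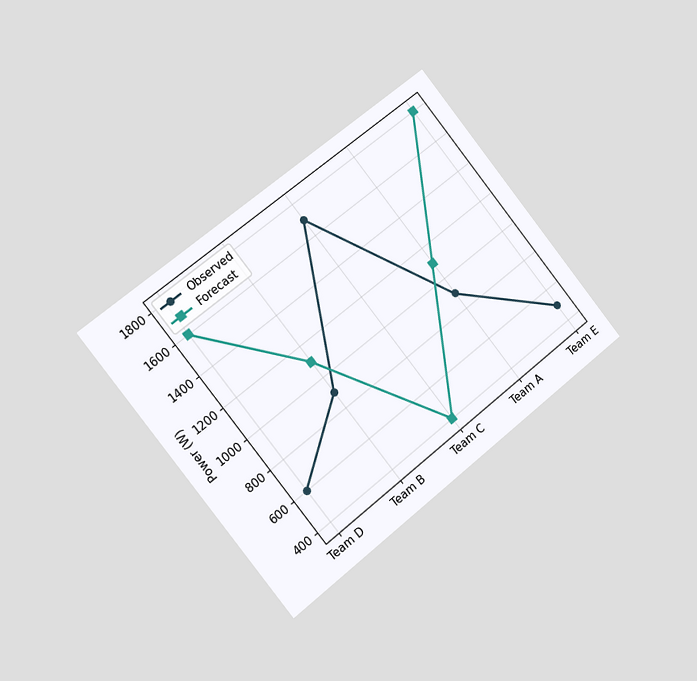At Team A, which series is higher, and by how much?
Forecast, by 200W

The chart is tilted about 39° counter-clockwise and viewed slightly from the left. At Team A, Forecast sits above the other line by 200W.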